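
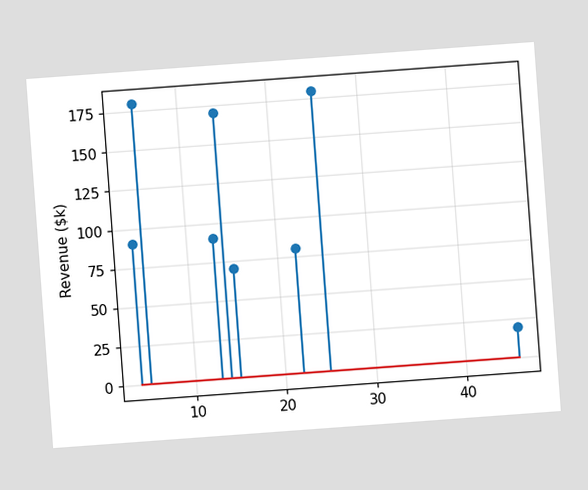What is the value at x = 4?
The chart is tilted about 4° counter-clockwise. The stem at x=4 reaches $90k.

$90k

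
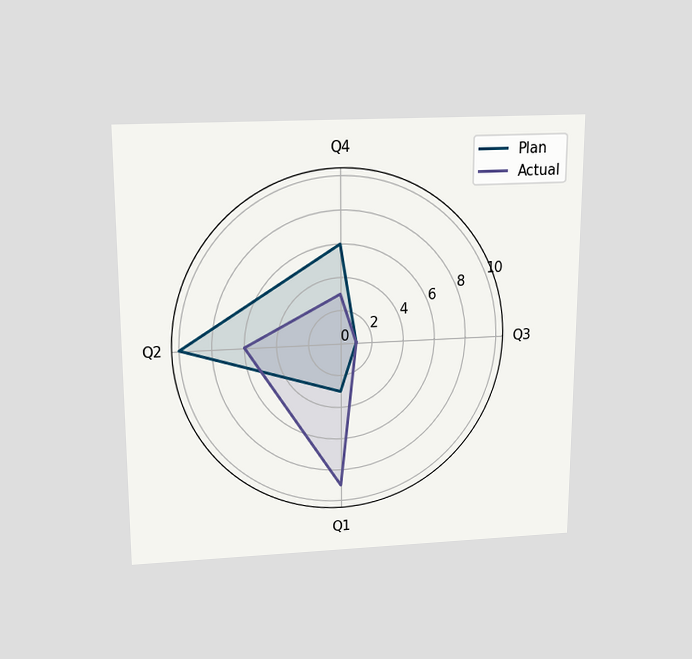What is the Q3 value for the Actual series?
The chart is viewed slightly from above. On the Q3 axis, Actual reaches 1.

1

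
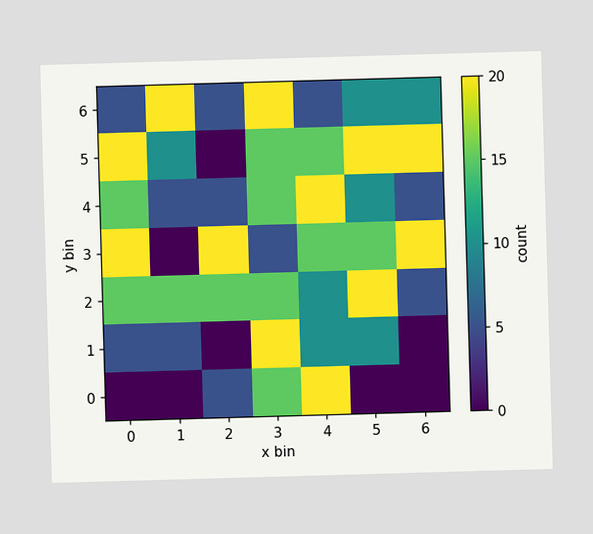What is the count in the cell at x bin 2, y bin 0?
Matching the cell (2, 0) against the colorbar gives 5.

5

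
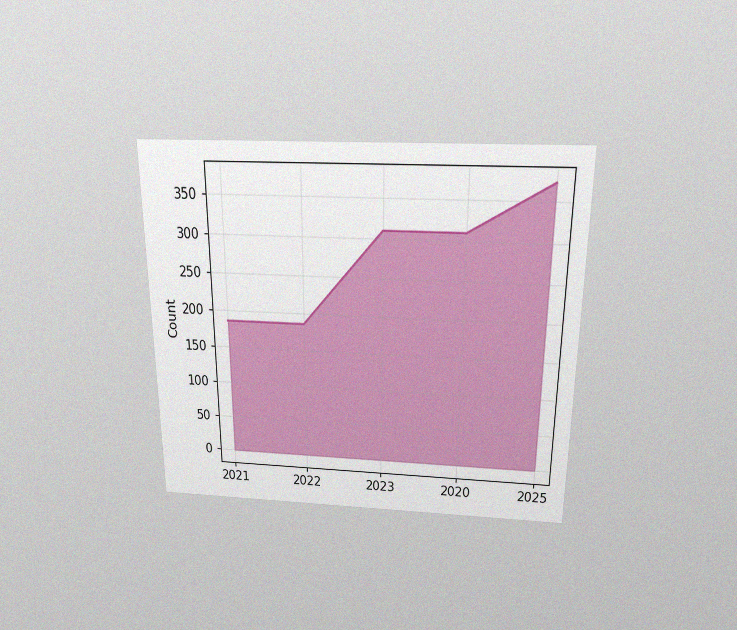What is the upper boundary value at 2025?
The chart is viewed slightly from above, with some photo noise. At 2025 the upper boundary is at 372.

372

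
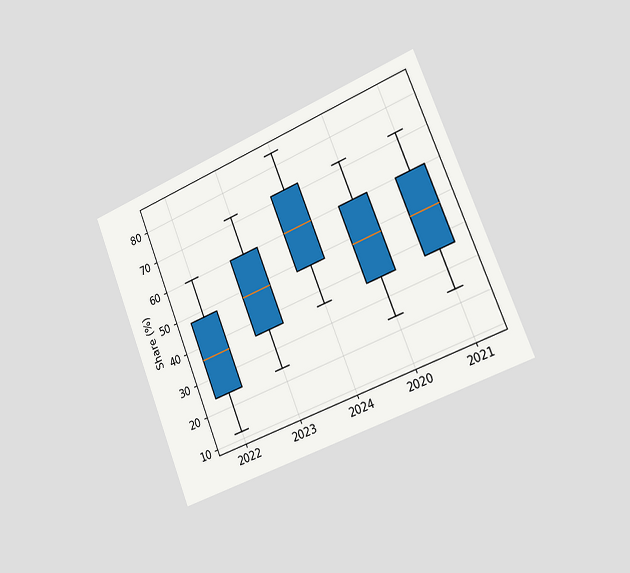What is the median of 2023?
The chart is tilted about 22° counter-clockwise and viewed slightly from the right. The median line in the 2023 box sits at 48%.

48%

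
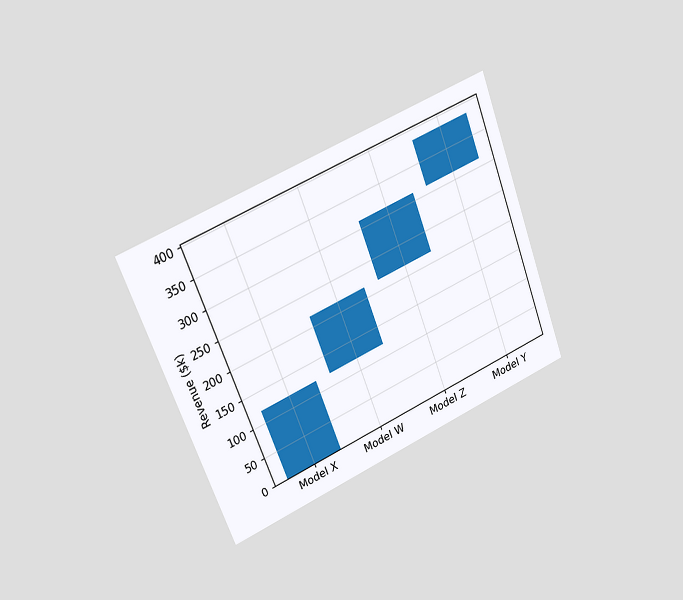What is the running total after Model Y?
The chart is tilted about 21° counter-clockwise and viewed slightly from the left. After Model Y the running total reaches $384k.

$384k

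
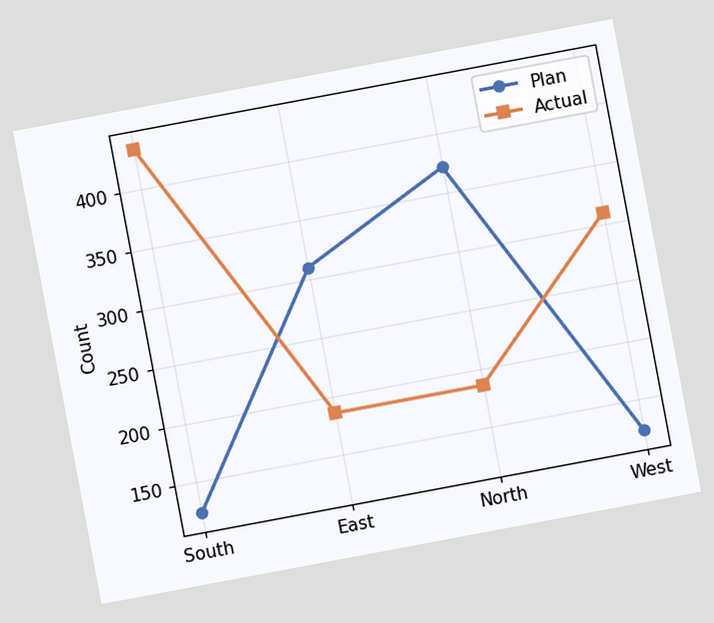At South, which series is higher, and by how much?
Actual, by 310

The chart is tilted about 11° counter-clockwise. At South, Actual sits above the other line by 310.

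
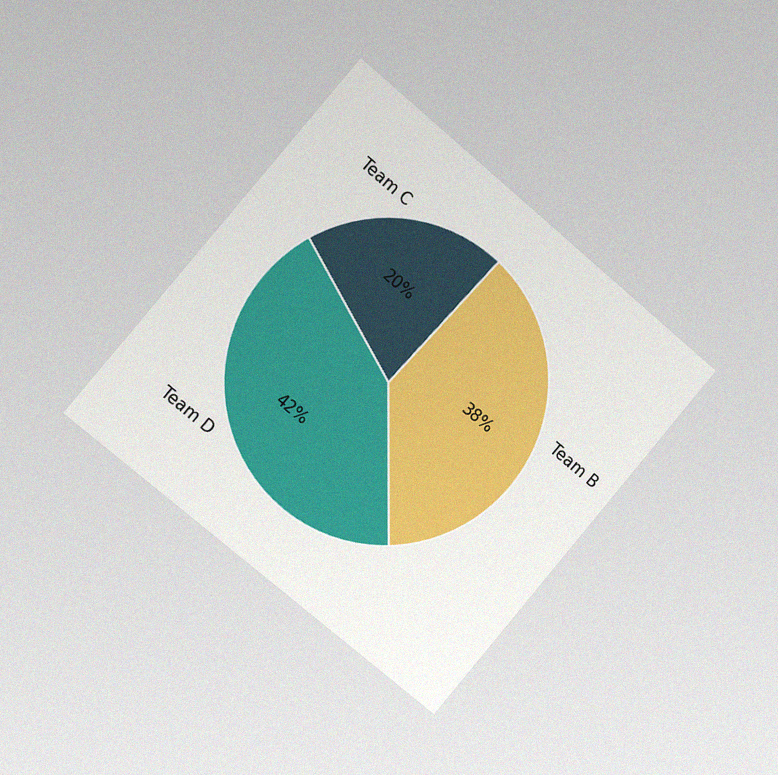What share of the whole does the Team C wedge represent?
The chart is tilted about 40° clockwise and viewed slightly from the left, with some photo noise. The Team C slice takes up 20% of the pie.

20%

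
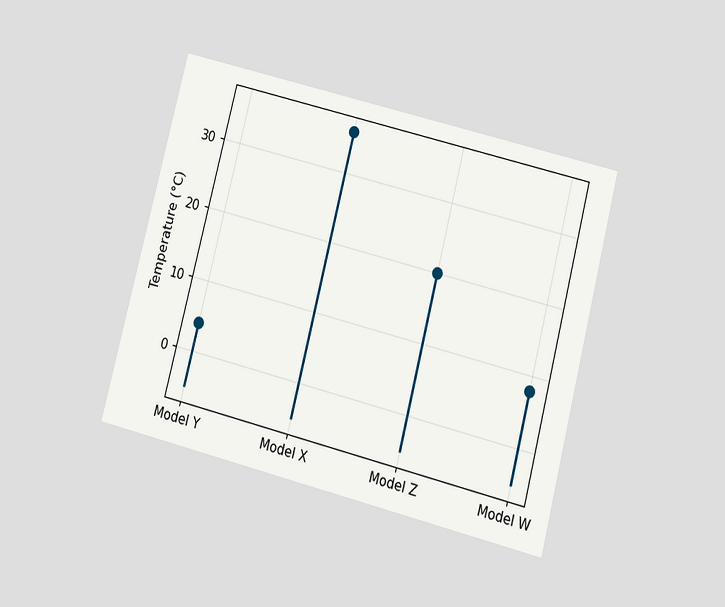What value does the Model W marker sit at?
The chart is tilted about 14° clockwise and viewed slightly from below. The Model W marker sits at 8°C.

8°C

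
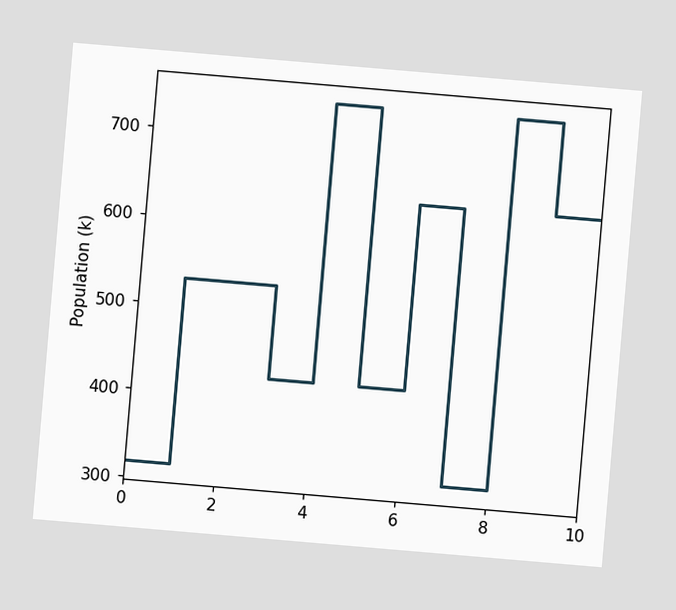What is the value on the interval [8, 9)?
The chart is tilted about 5° clockwise. On [8, 9) the step sits at 742k.

742k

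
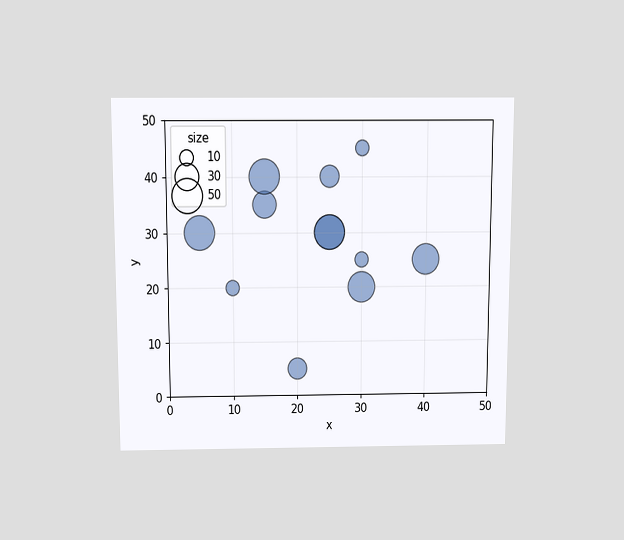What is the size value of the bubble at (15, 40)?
50

The chart is viewed slightly from above. Matching the bubble at (15, 40) against the size legend gives 50.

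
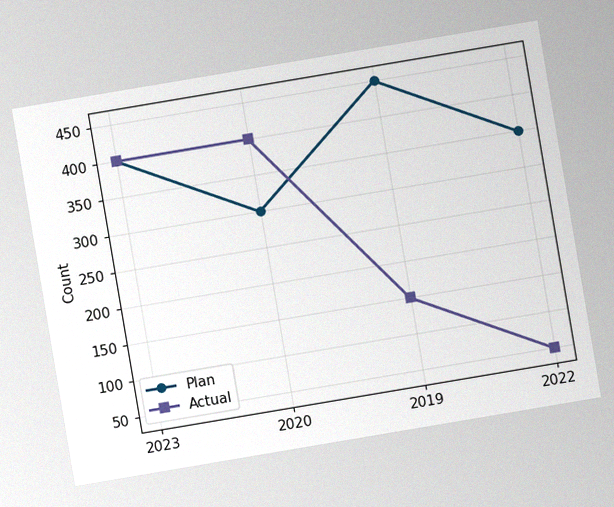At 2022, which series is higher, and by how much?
The chart is tilted about 10° counter-clockwise, with some photo noise. At 2022, Plan sits above the other line by 300.

Plan, by 300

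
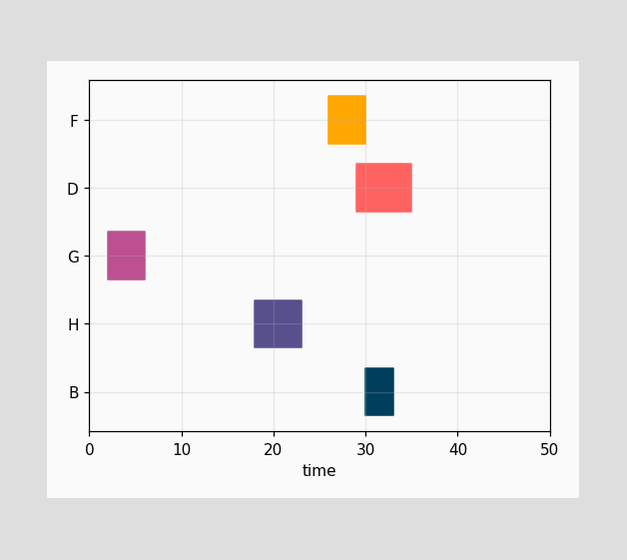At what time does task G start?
2

The G bar begins at t=2.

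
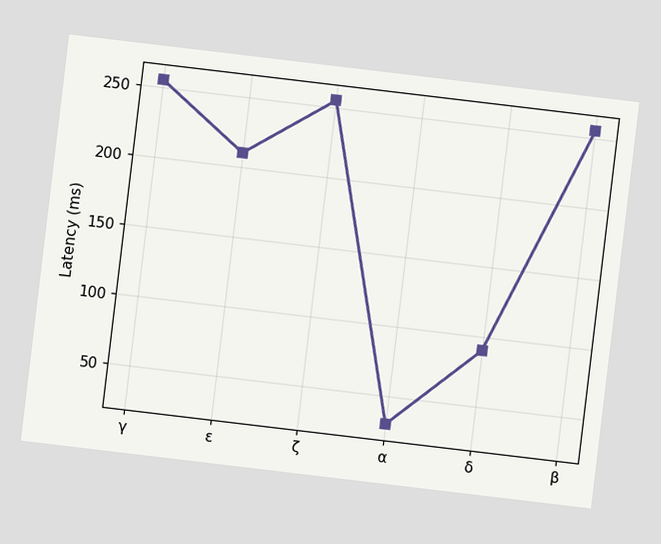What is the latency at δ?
90ms

The chart is tilted about 7° clockwise. At δ, the line is at 90ms.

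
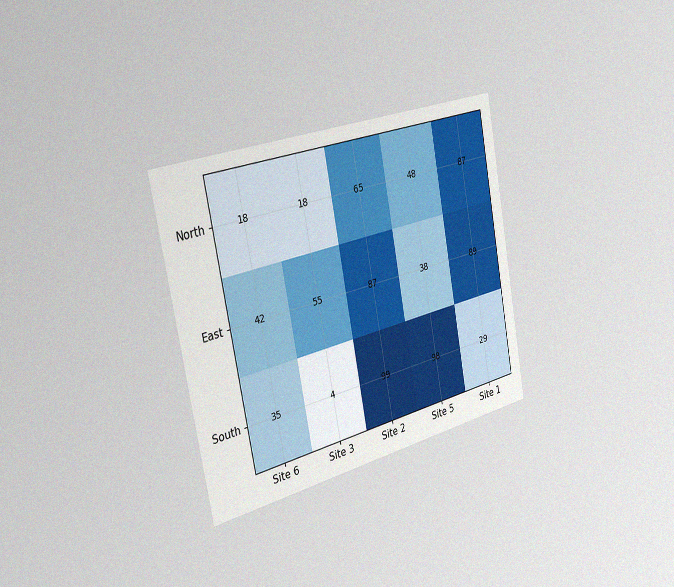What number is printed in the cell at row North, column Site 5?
48

The chart is tilted about 11° counter-clockwise and viewed slightly from the left, with some photo noise. The (North, Site 5) cell reads 48.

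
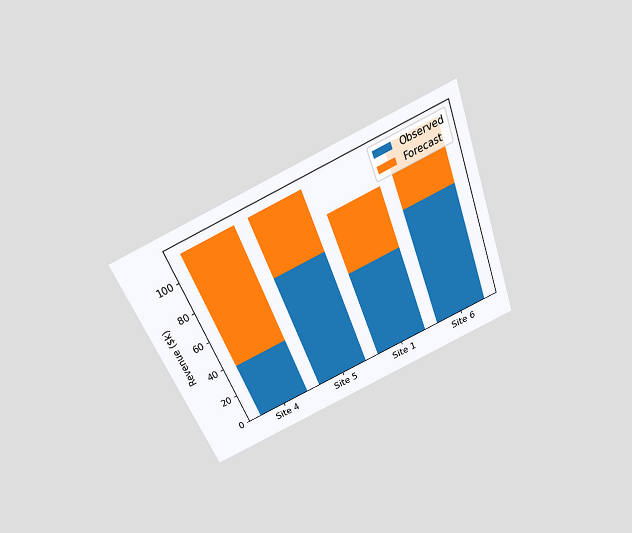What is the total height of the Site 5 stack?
The chart is tilted about 22° counter-clockwise and viewed slightly from above. The Site 5 stack's top reaches $114k on the y-axis.

$114k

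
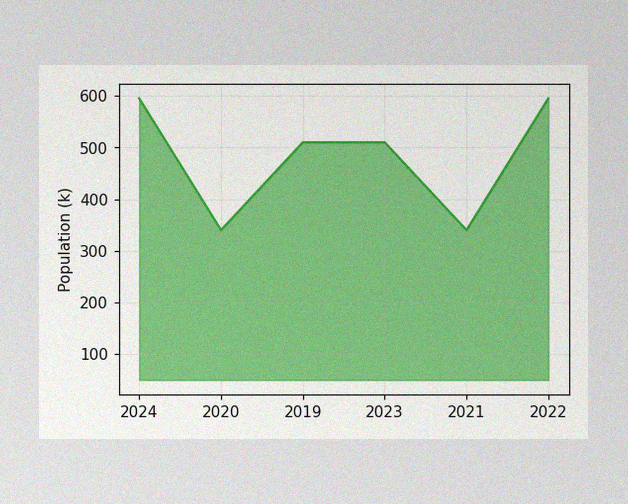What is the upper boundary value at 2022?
The image has some photo noise and uneven lighting. At 2022 the upper boundary is at 595k.

595k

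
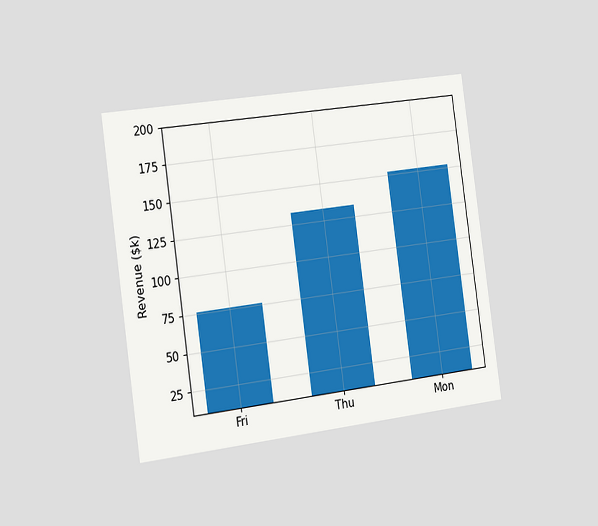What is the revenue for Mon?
$152k

The chart is tilted about 8° counter-clockwise and viewed slightly from the left. Reading along the chart's y-axis, the Mon bar reaches $152k.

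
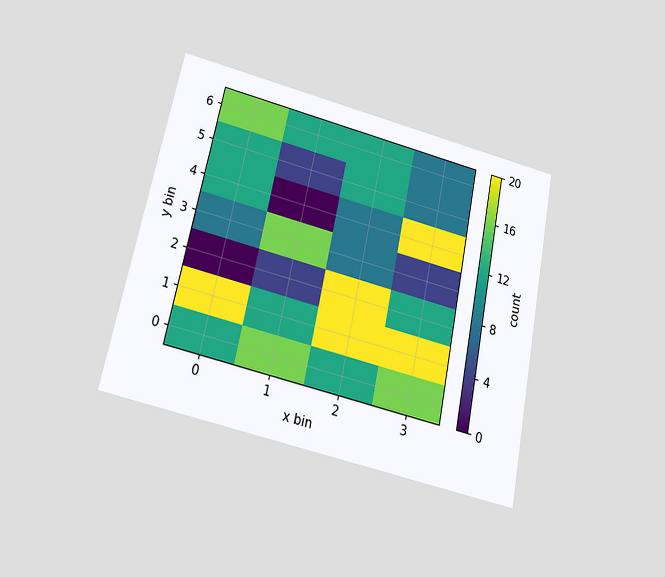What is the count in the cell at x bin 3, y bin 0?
16

The chart is tilted about 12° clockwise and viewed slightly from below. Matching the cell (3, 0) against the colorbar gives 16.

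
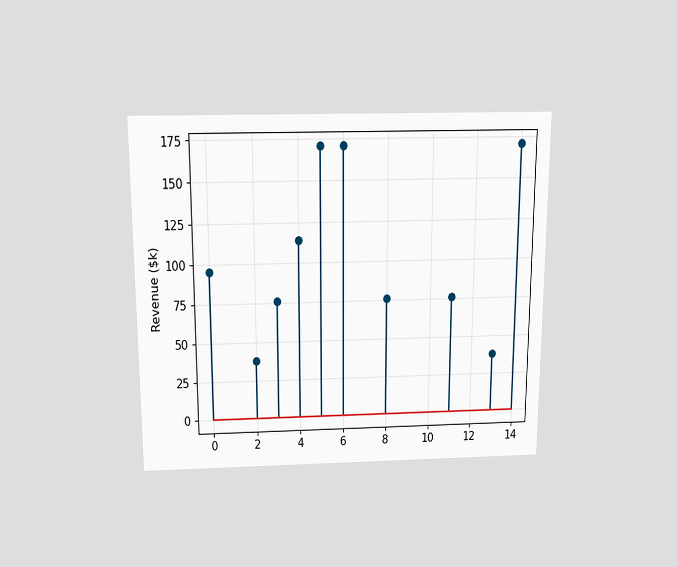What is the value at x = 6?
$171k

The chart is viewed slightly from above. The stem at x=6 reaches $171k.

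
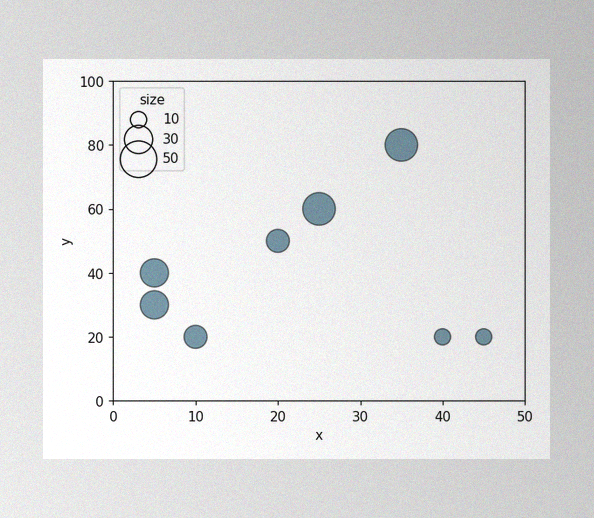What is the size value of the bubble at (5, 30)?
The image has some photo noise and uneven lighting. Matching the bubble at (5, 30) against the size legend gives 30.

30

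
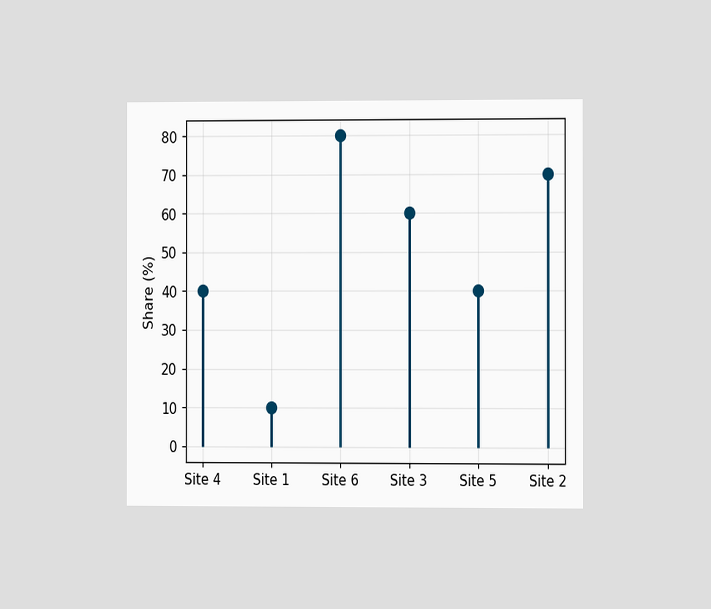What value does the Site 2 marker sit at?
70%

The chart is viewed slightly from the right. The Site 2 marker sits at 70%.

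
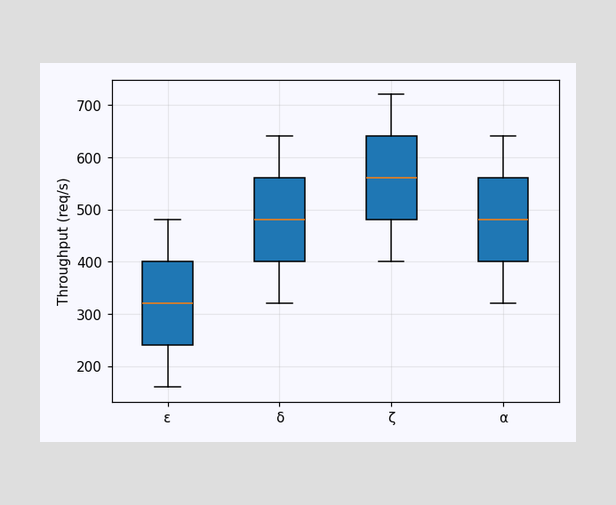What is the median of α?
480req/s

The median line in the α box sits at 480req/s.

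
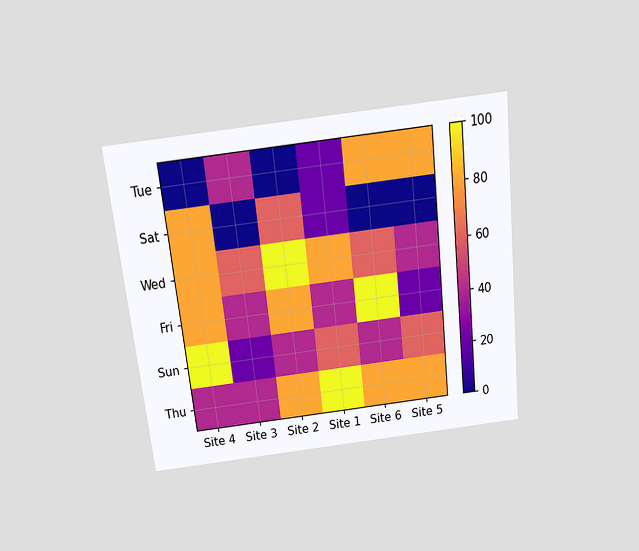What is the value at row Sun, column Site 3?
The chart is tilted about 6° counter-clockwise and viewed slightly from above. Matching cell (Sun, Site 3) against the colorbar gives 20.

20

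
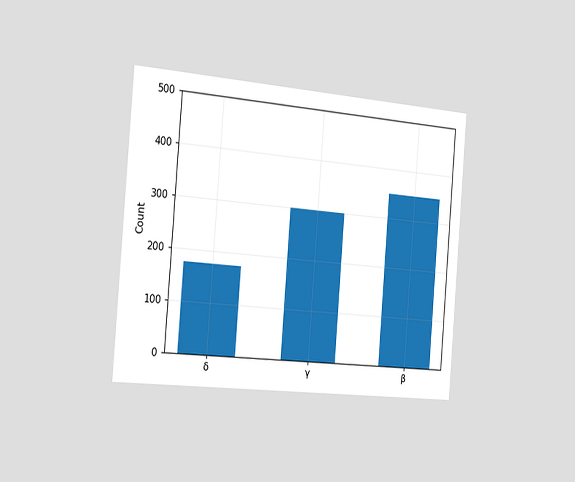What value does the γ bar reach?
300

The chart is tilted about 5° clockwise and viewed slightly from the left. Reading along the chart's y-axis, the γ bar reaches 300.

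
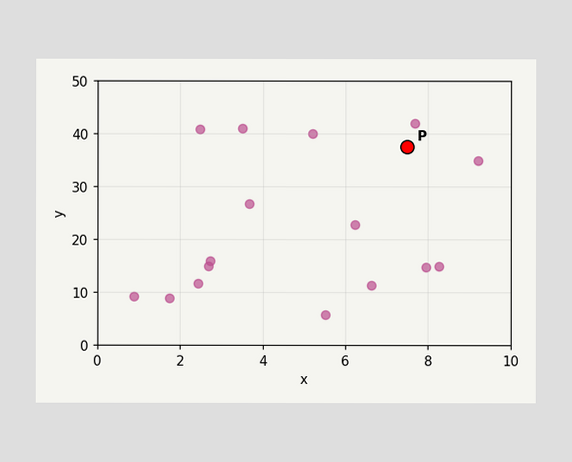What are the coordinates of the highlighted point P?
(7.5, 37.5)

Following the gridlines from P to each axis, P sits at (7.5, 37.5).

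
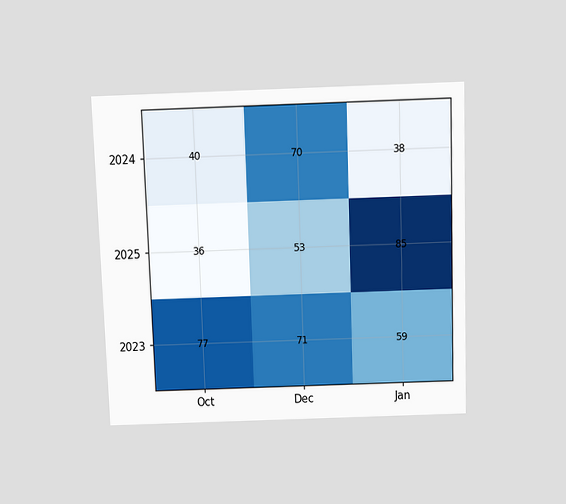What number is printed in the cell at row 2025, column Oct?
The chart is tilted about 2° counter-clockwise and viewed slightly from above. The (2025, Oct) cell reads 36.

36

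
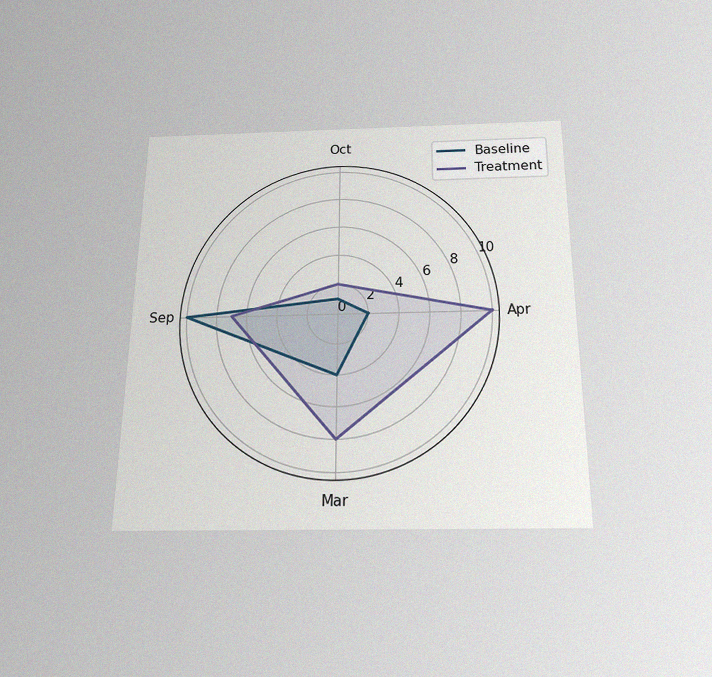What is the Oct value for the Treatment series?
2

The chart is viewed slightly from below, with some photo noise. On the Oct axis, Treatment reaches 2.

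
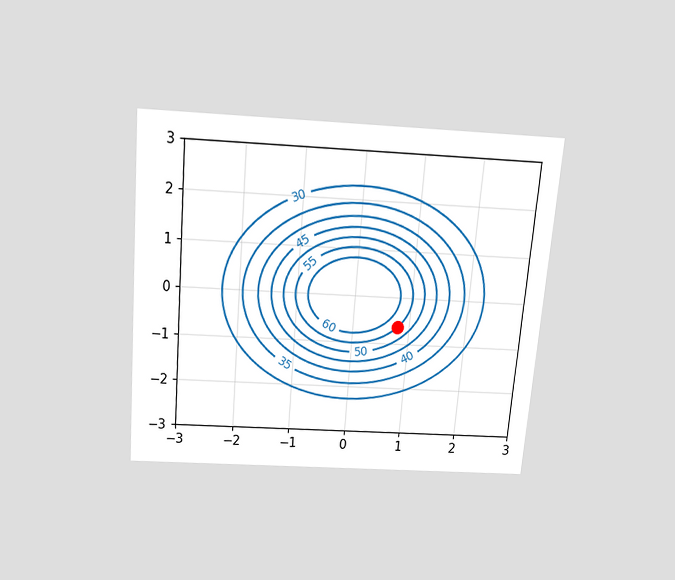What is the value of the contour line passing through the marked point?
The chart is tilted about 5° clockwise and viewed slightly from above. The marked point sits on the contour labelled 55.

55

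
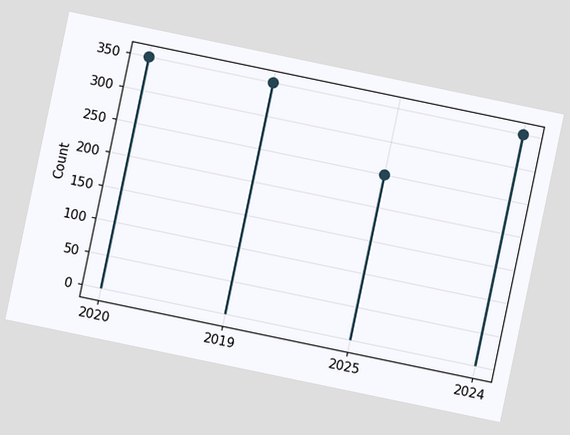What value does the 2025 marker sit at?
The chart is tilted about 12° clockwise. The 2025 marker sits at 250.

250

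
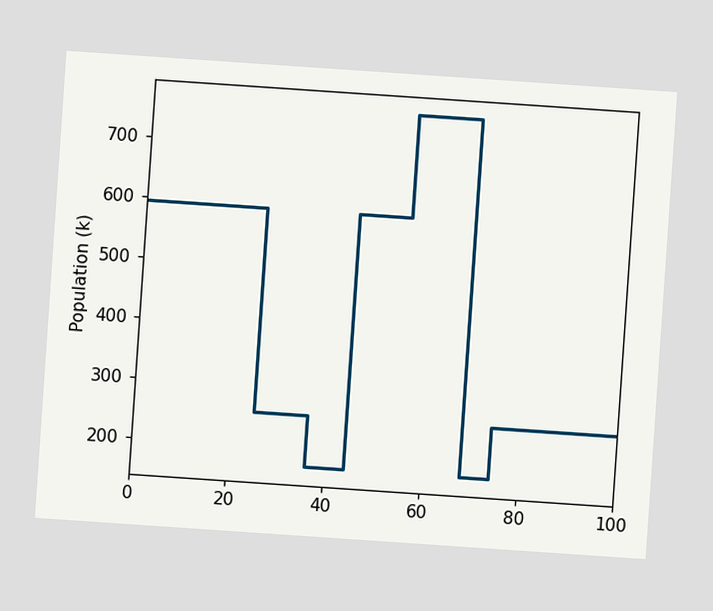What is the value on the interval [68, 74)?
170k

The chart is tilted about 4° clockwise. On [68, 74) the step sits at 170k.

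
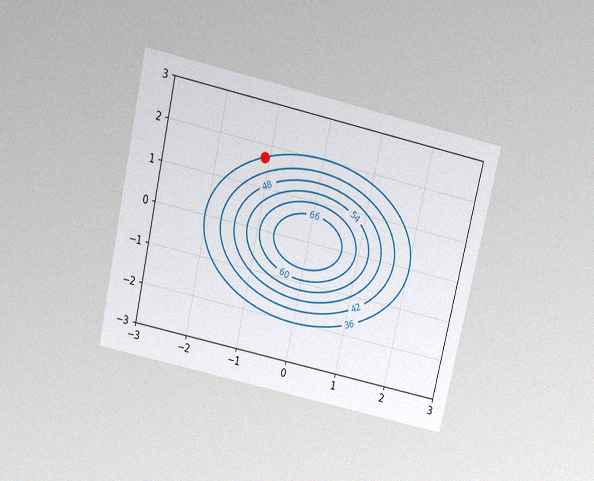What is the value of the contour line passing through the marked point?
36

The chart is tilted about 13° clockwise and viewed slightly from above, with some photo noise. The marked point sits on the contour labelled 36.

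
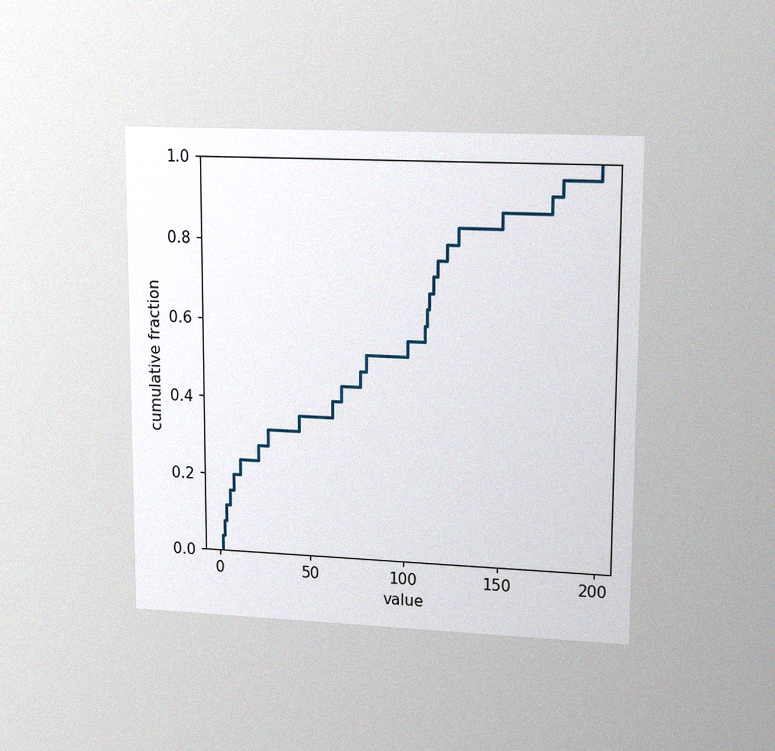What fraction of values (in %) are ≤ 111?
The chart is viewed at a slight angle, with some photo noise. At x=111 the ECDF step is at 60%.

60%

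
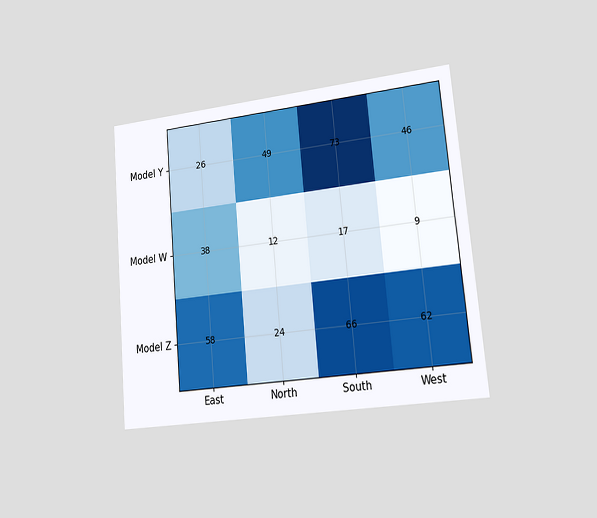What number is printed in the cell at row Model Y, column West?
The chart is tilted about 5° counter-clockwise and viewed slightly from the right. The (Model Y, West) cell reads 46.

46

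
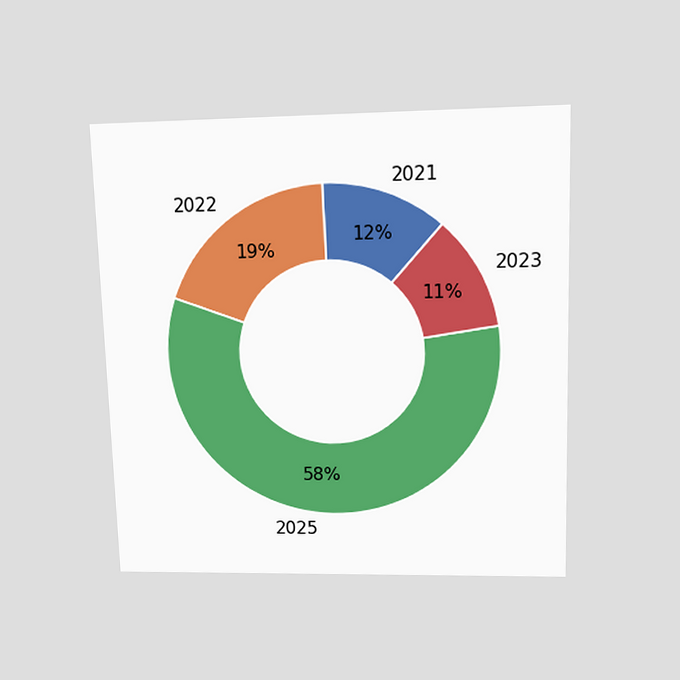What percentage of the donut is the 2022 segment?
The chart is viewed at a slight angle. The 2022 segment takes up 19% of the ring.

19%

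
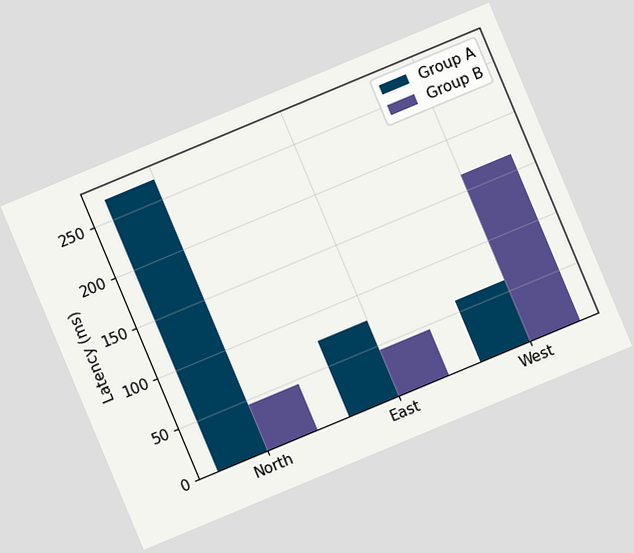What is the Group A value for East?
75ms

The chart is tilted about 23° counter-clockwise. The Group A bar at East reaches 75ms on the y-axis.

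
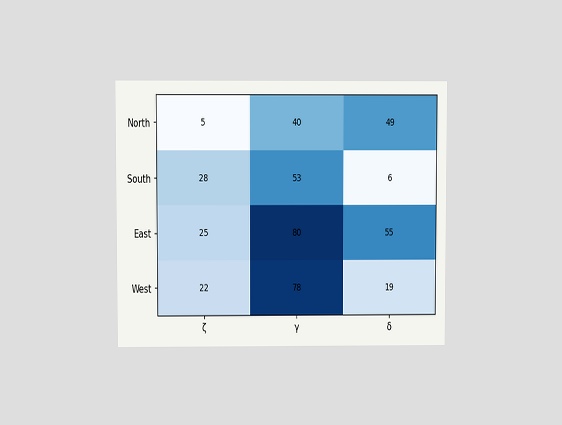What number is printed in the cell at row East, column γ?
80

The chart is viewed at a slight angle. The (East, γ) cell reads 80.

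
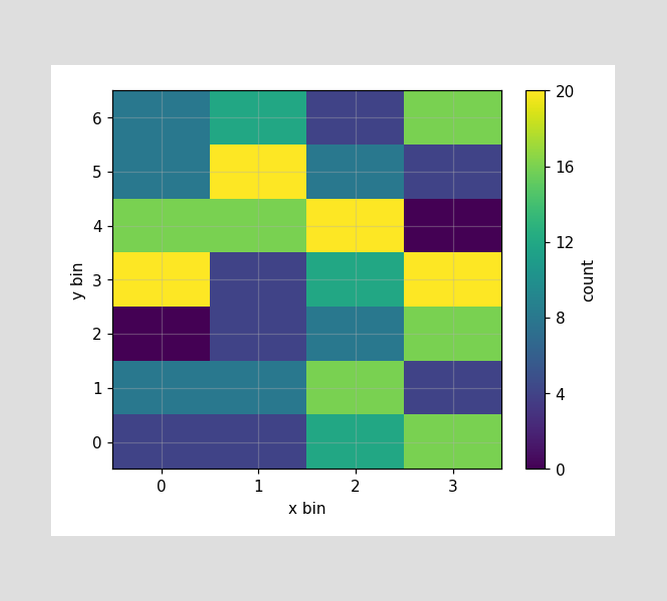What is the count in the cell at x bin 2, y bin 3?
12

Matching the cell (2, 3) against the colorbar gives 12.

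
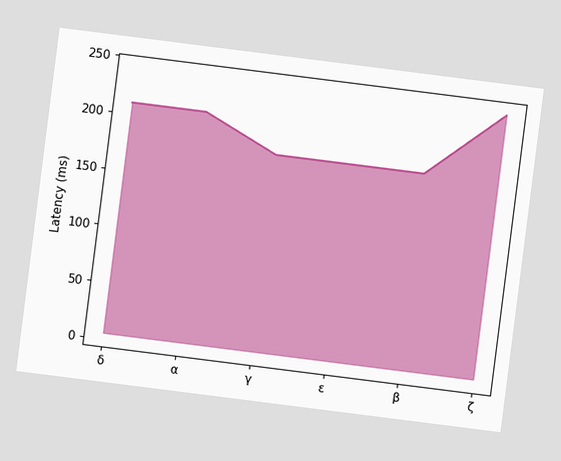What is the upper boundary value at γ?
The chart is tilted about 7° clockwise. At γ the upper boundary is at 180ms.

180ms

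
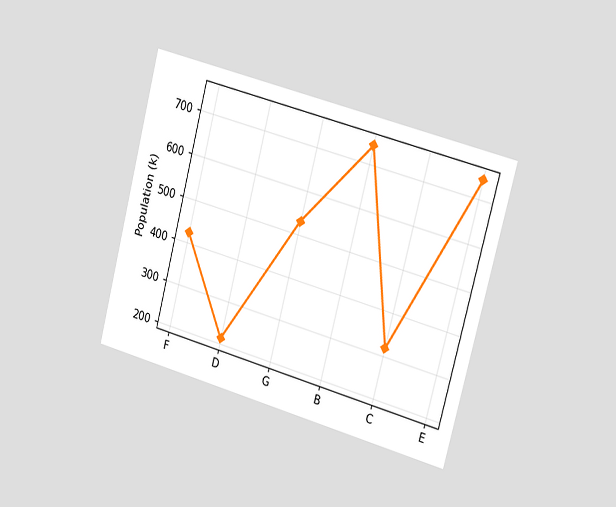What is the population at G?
530k

The chart is tilted about 15° clockwise and viewed slightly from the right. At G, the line is at 530k.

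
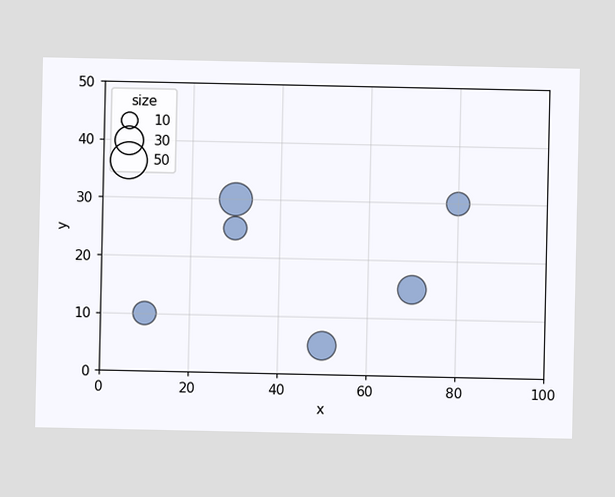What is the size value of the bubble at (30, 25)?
Matching the bubble at (30, 25) against the size legend gives 20.

20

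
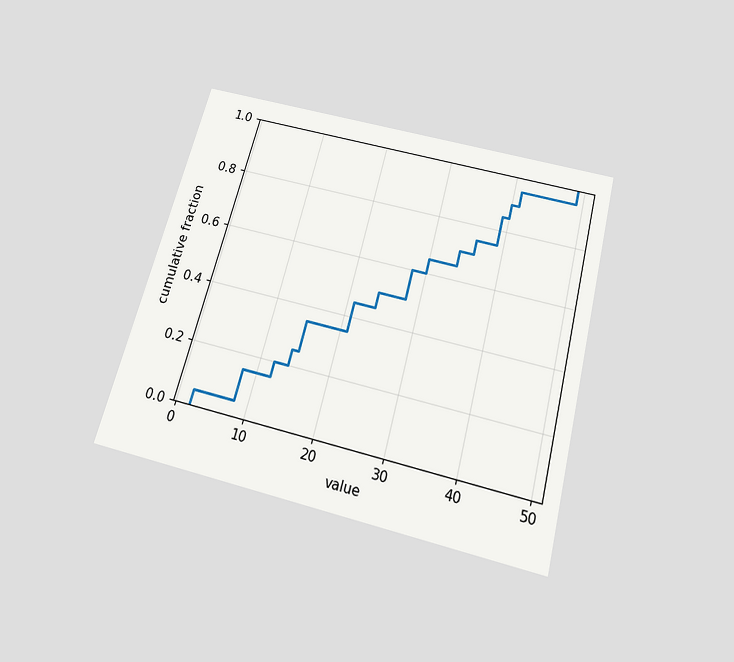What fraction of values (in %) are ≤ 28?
The chart is tilted about 15° clockwise and viewed slightly from below. At x=28 the ECDF step is at 60%.

60%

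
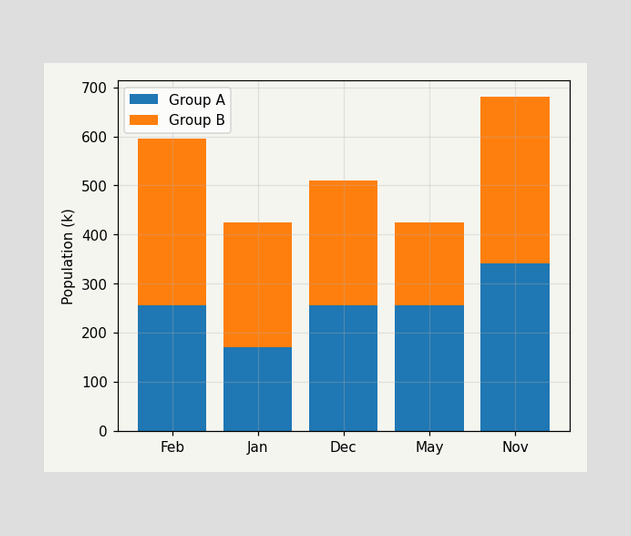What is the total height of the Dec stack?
The Dec stack's top reaches 510k on the y-axis.

510k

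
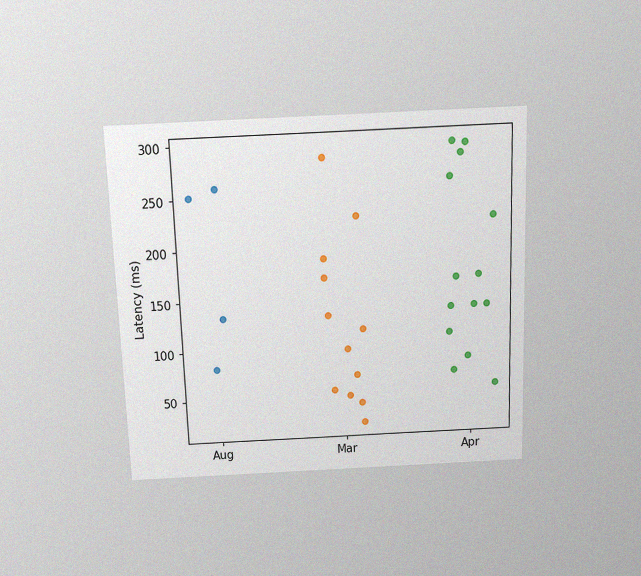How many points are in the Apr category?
The chart is tilted about 2° counter-clockwise and viewed slightly from above, with some photo noise. Counting the markers in the Apr column gives 14.

14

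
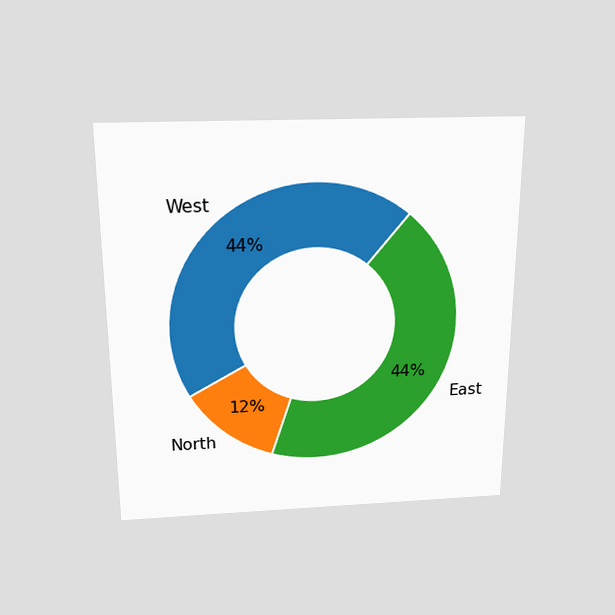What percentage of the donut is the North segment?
12%

The chart is viewed slightly from above. The North segment takes up 12% of the ring.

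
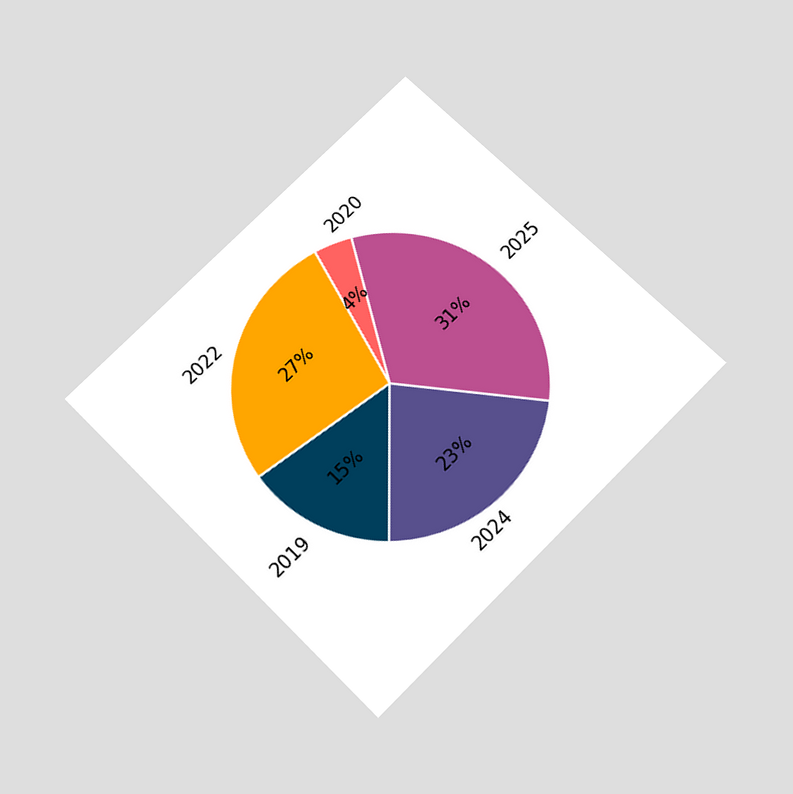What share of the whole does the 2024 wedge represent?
23%

The chart is tilted about 45° counter-clockwise and viewed slightly from below. The 2024 slice takes up 23% of the pie.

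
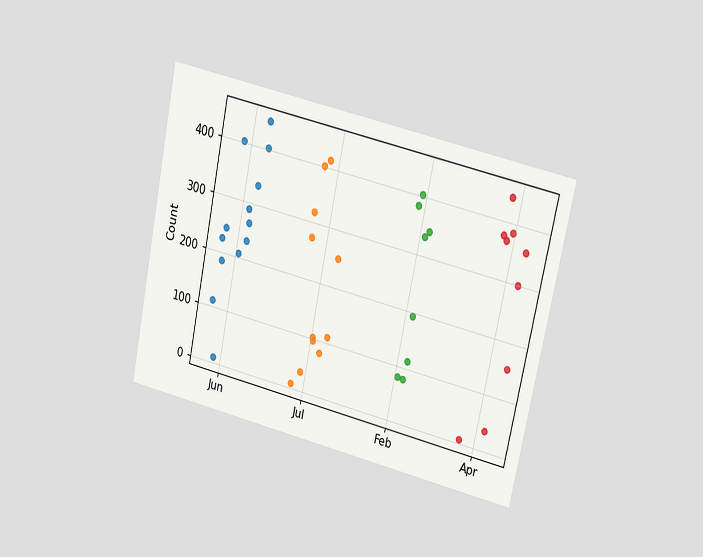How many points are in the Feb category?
8

The chart is tilted about 12° clockwise and viewed at a slight angle. Counting the markers in the Feb column gives 8.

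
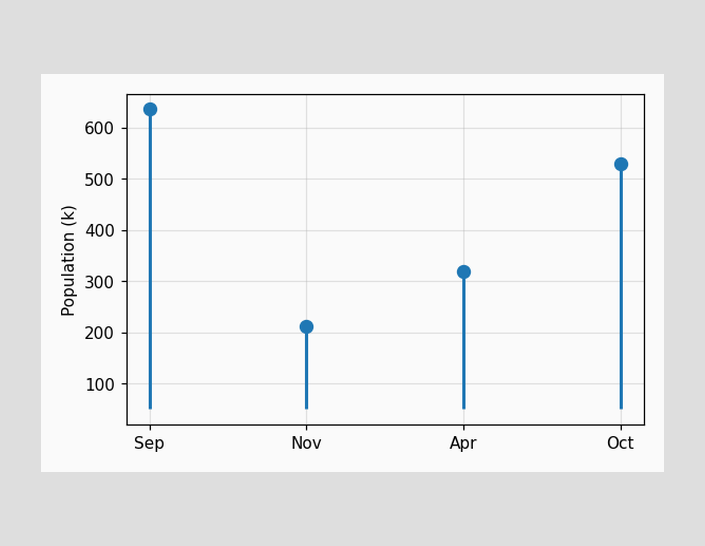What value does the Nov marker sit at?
The Nov marker sits at 212k.

212k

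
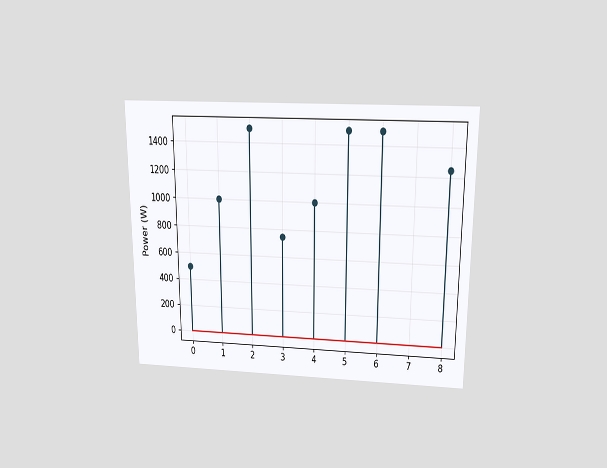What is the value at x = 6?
1500W

The chart is viewed slightly from above. The stem at x=6 reaches 1500W.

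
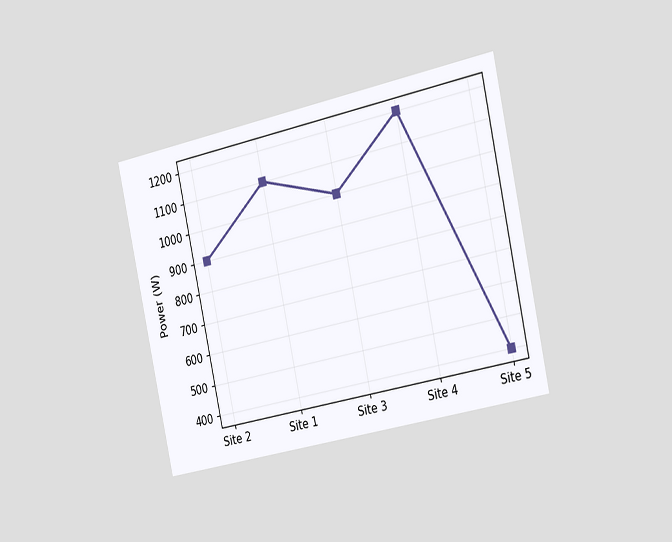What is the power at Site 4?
The chart is tilted about 12° counter-clockwise and viewed slightly from the right. At Site 4, the line is at 1200W.

1200W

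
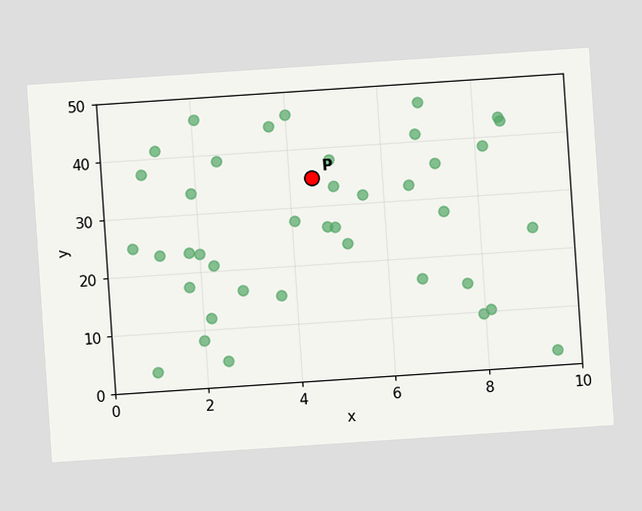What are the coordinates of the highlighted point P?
(4.5, 35)

The chart is tilted about 4° counter-clockwise. Following the gridlines from P to each axis, P sits at (4.5, 35).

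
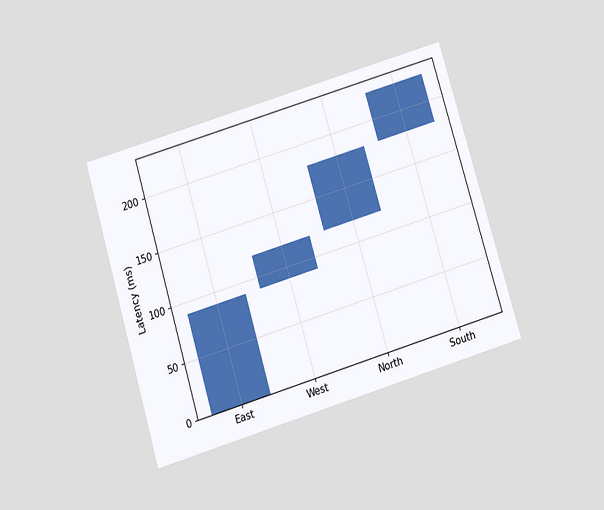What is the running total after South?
225ms

The chart is tilted about 17° counter-clockwise and viewed slightly from below. After South the running total reaches 225ms.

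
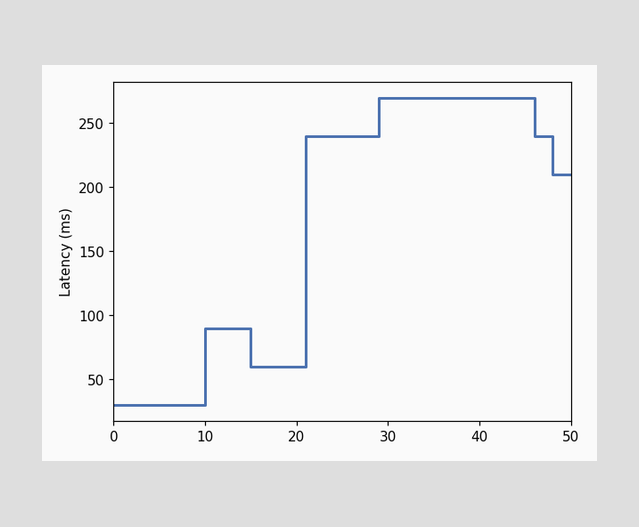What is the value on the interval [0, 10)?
30ms

On [0, 10) the step sits at 30ms.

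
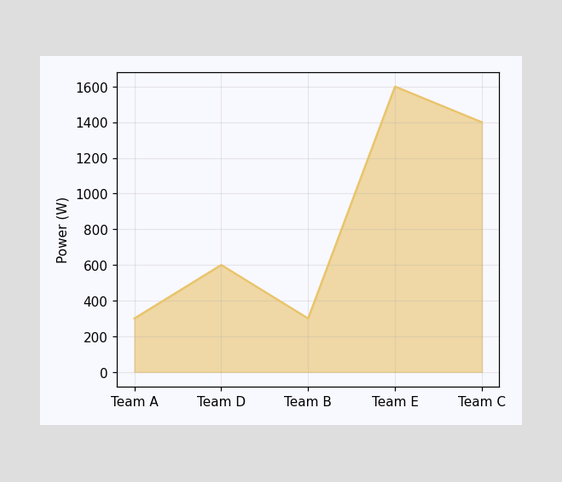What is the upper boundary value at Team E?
At Team E the upper boundary is at 1600W.

1600W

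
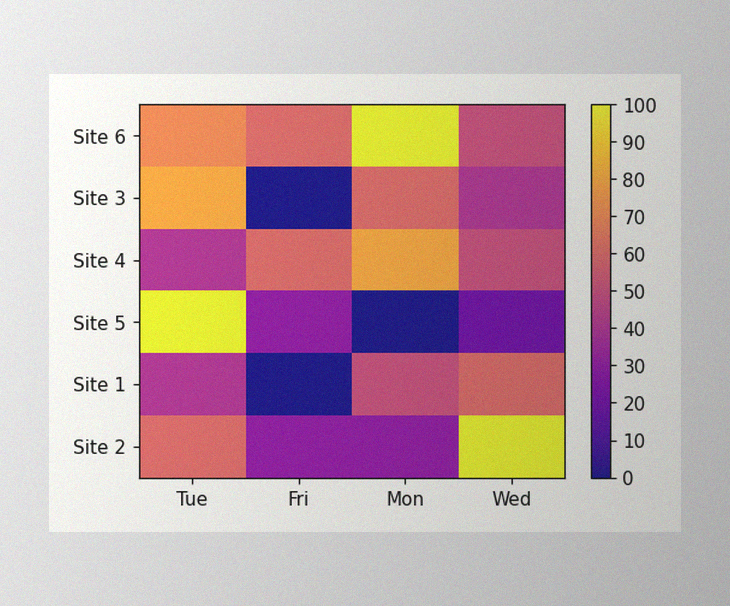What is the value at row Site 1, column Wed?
The image has some photo noise and uneven lighting. Matching cell (Site 1, Wed) against the colorbar gives 60.

60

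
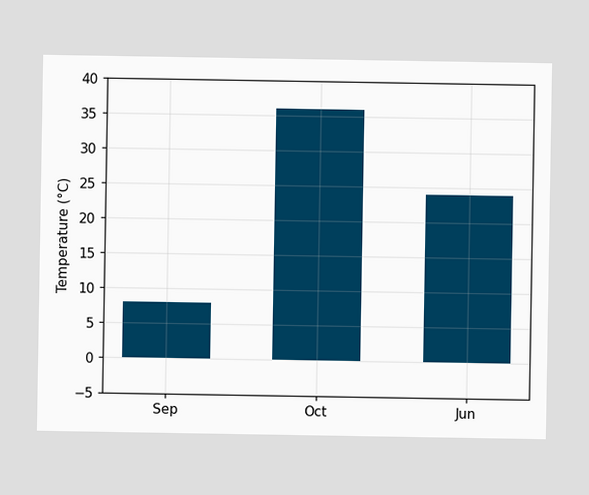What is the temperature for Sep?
8°C

Reading along the chart's y-axis, the Sep bar reaches 8°C.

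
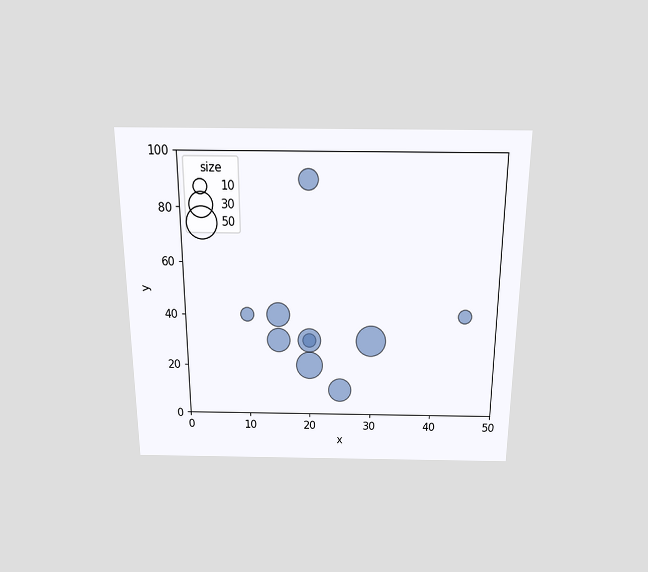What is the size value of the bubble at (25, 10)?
The chart is viewed slightly from above. Matching the bubble at (25, 10) against the size legend gives 30.

30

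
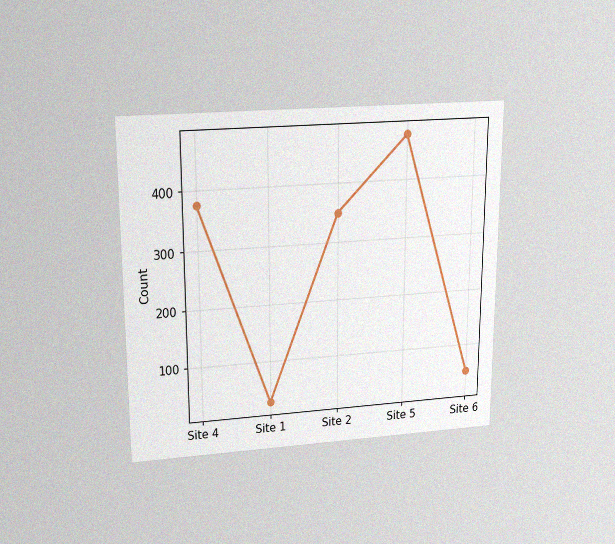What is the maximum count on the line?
The chart is viewed slightly from above, with some photo noise. The highest point is at Site 5, and reading across to the y-axis gives 475.

475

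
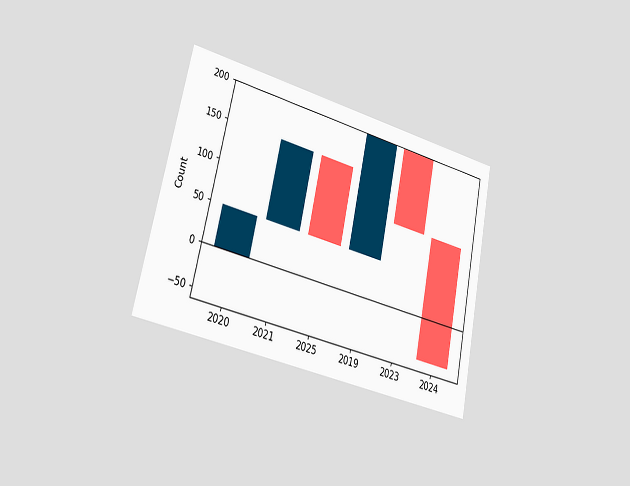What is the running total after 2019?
The chart is tilted about 12° clockwise and viewed slightly from the left. After 2019 the running total reaches 200.

200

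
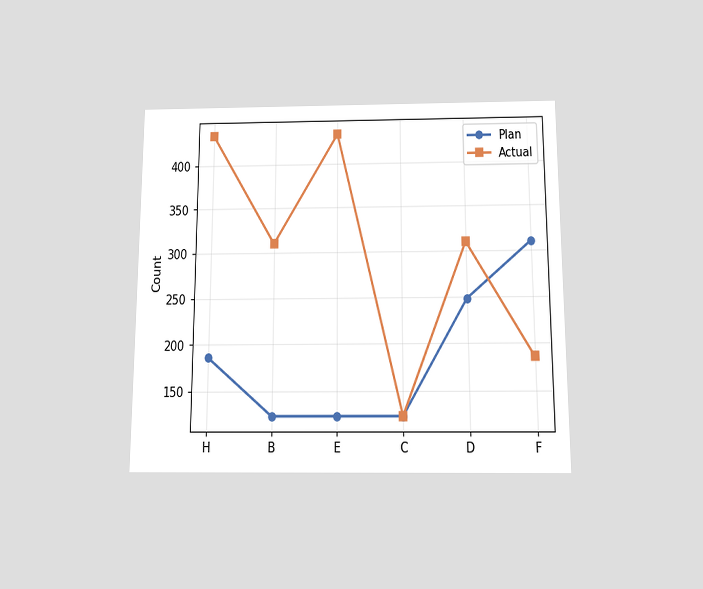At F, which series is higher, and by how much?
The chart is viewed slightly from below. At F, Plan sits above the other line by 124.

Plan, by 124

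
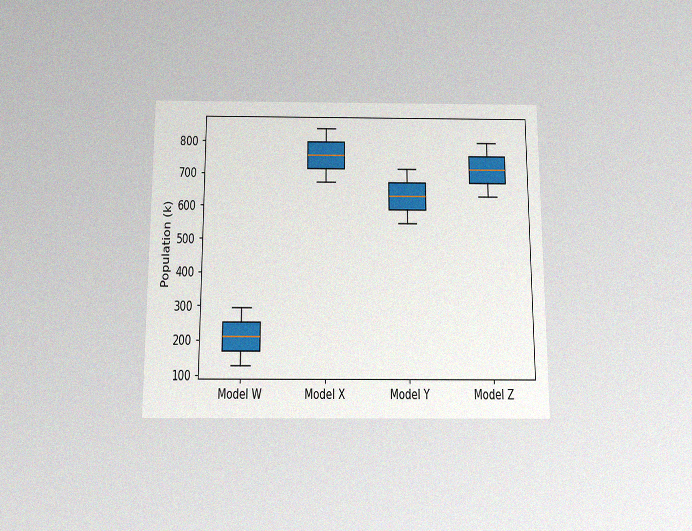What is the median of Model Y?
The chart is viewed slightly from below, with some photo noise. The median line in the Model Y box sits at 630k.

630k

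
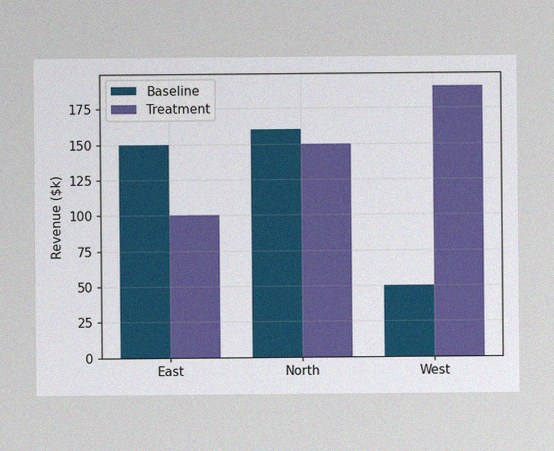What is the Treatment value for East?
$100k

The image has some photo noise and uneven lighting. The Treatment bar at East reaches $100k on the y-axis.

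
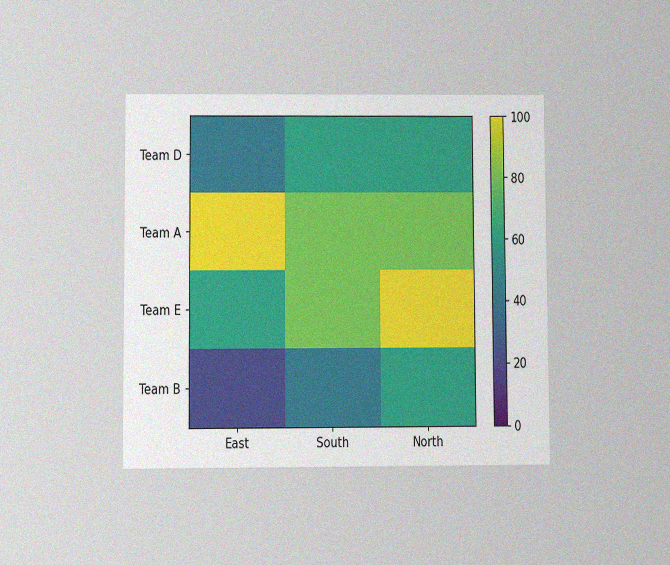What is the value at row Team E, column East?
60

The chart is viewed at a slight angle, with some photo noise. Matching cell (Team E, East) against the colorbar gives 60.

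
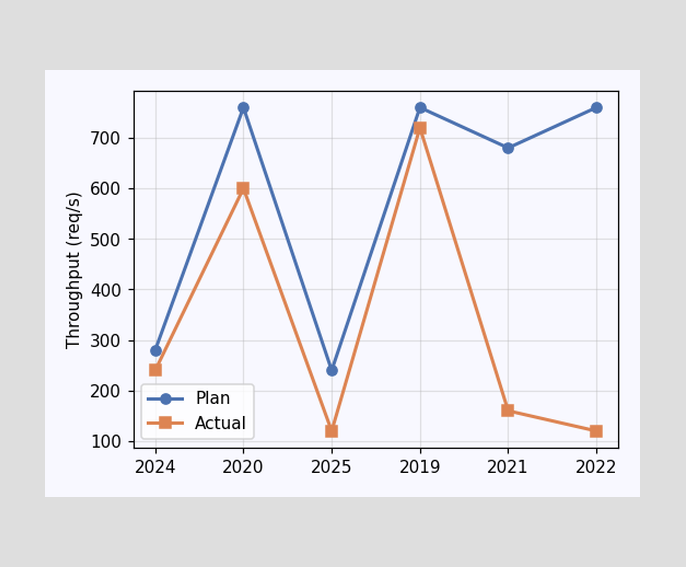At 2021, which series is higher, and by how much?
Plan, by 520req/s

At 2021, Plan sits above the other line by 520req/s.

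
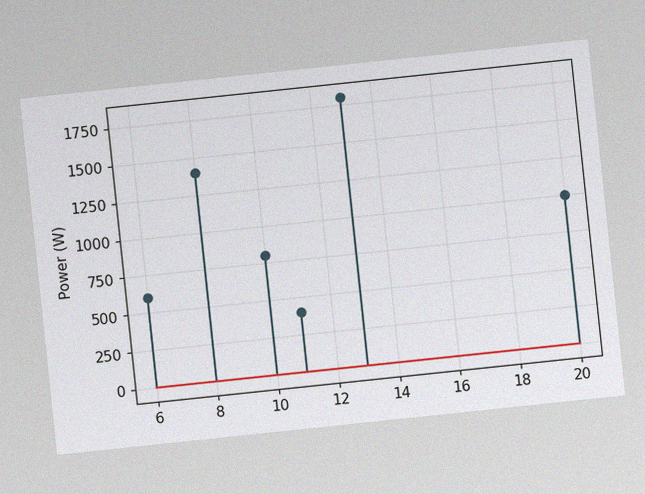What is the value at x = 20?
The chart is tilted about 6° counter-clockwise, with some photo noise. The stem at x=20 reaches 1000W.

1000W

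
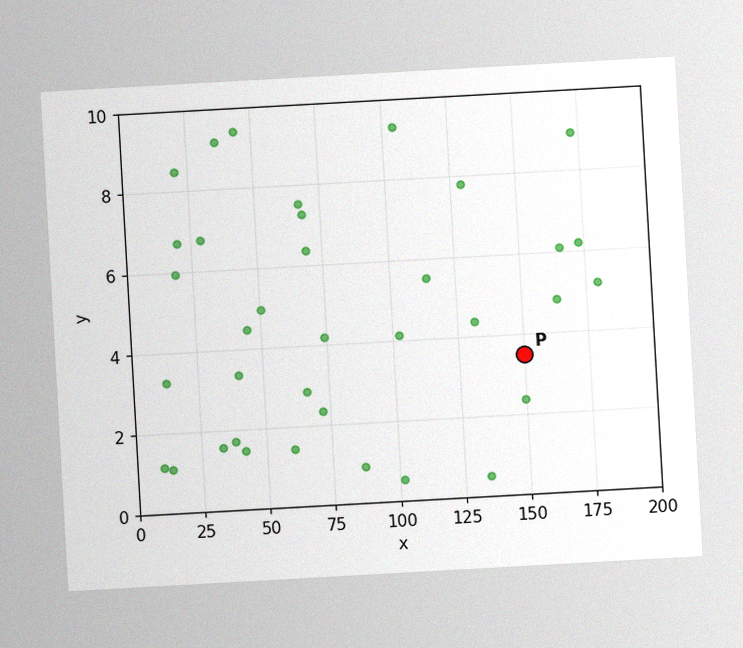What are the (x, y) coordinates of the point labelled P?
(150, 3.5)

The chart is tilted about 3° counter-clockwise, with some photo noise. Following the gridlines from P to each axis, P sits at (150, 3.5).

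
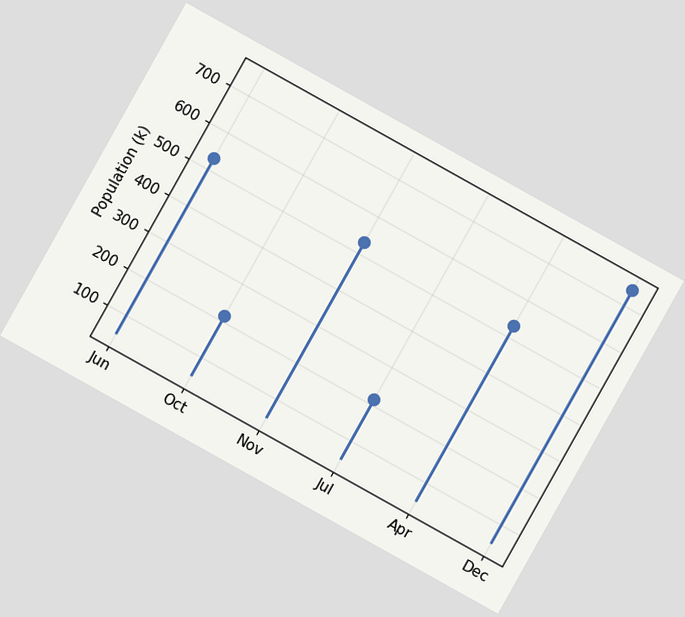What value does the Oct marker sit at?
212k

The chart is tilted about 29° clockwise. The Oct marker sits at 212k.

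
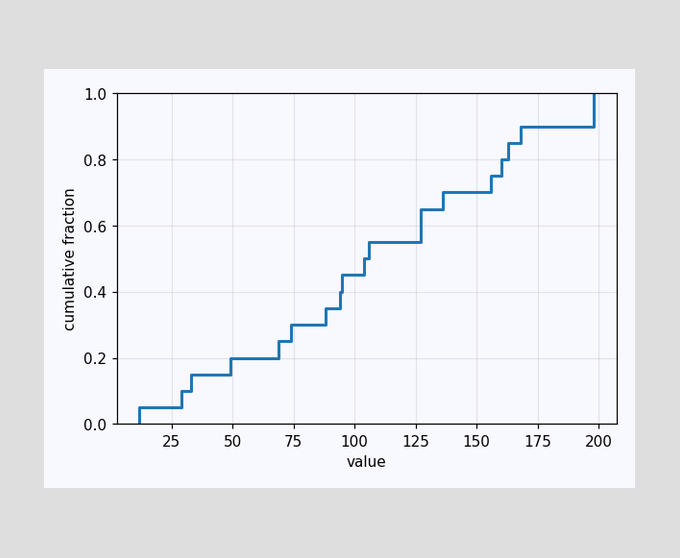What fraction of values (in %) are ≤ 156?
At x=156 the ECDF step is at 75%.

75%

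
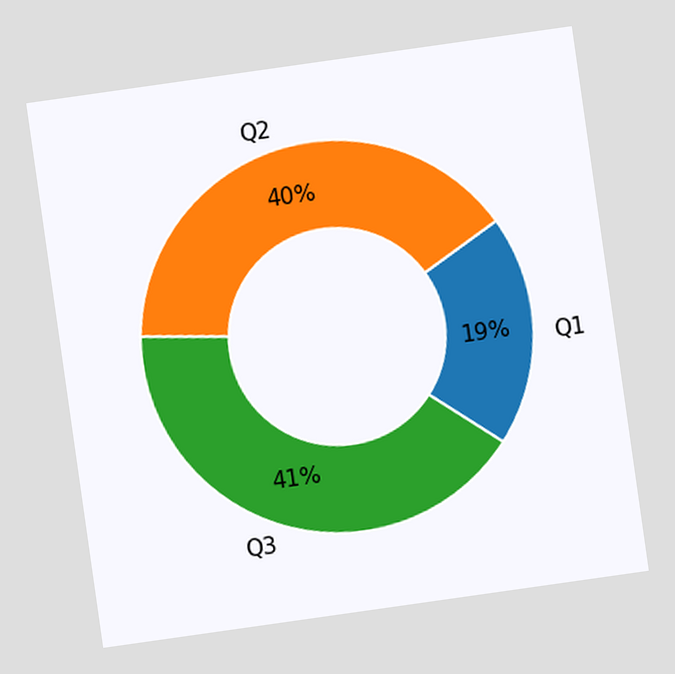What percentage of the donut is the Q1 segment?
19%

The chart is tilted about 8° counter-clockwise. The Q1 segment takes up 19% of the ring.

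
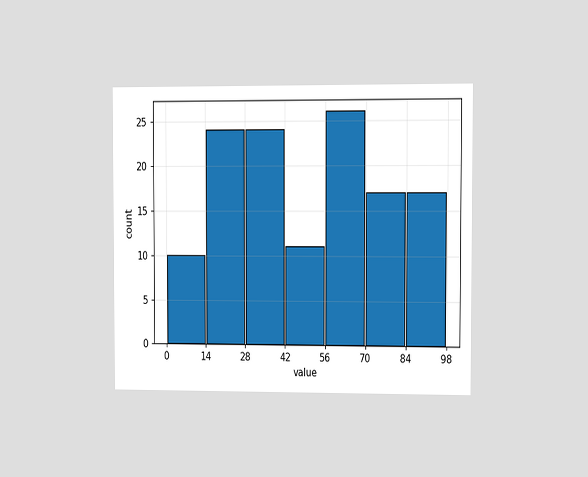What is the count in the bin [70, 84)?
17

The chart is viewed at a slight angle. The [70, 84) bin has height 17.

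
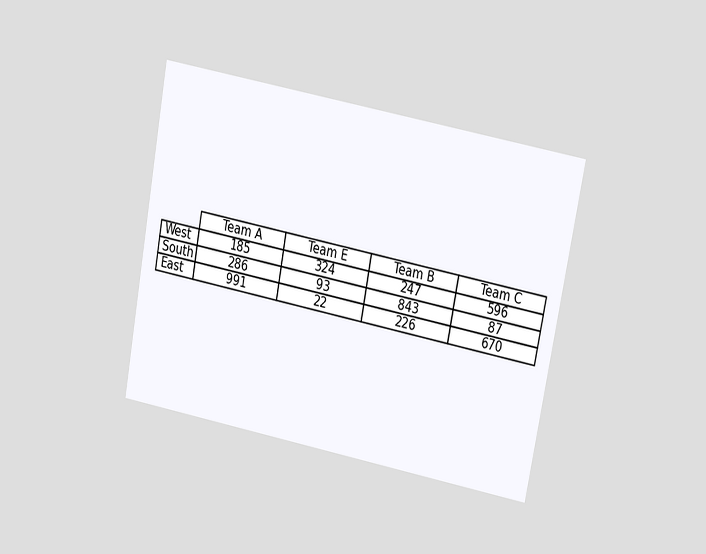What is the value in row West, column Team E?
The chart is tilted about 11° clockwise and viewed at a slight angle. The (West, Team E) cell reads 324.

324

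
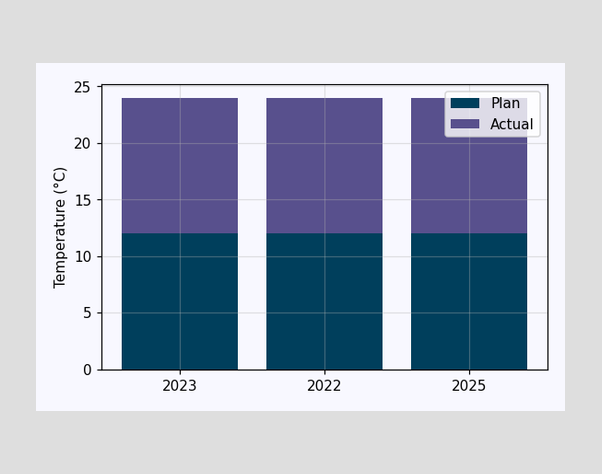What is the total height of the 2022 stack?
The 2022 stack's top reaches 24°C on the y-axis.

24°C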